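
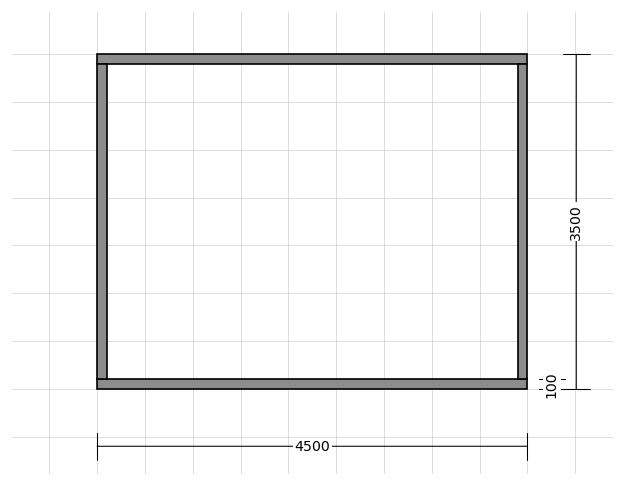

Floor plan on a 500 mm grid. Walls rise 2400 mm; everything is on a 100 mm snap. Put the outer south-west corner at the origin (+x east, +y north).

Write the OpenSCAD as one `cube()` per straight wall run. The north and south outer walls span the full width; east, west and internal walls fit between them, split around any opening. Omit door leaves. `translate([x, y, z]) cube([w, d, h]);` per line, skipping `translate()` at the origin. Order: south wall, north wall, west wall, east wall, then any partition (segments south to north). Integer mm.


cube([4500, 100, 2400]);
translate([0, 3400, 0]) cube([4500, 100, 2400]);
translate([0, 100, 0]) cube([100, 3300, 2400]);
translate([4400, 100, 0]) cube([100, 3300, 2400]);


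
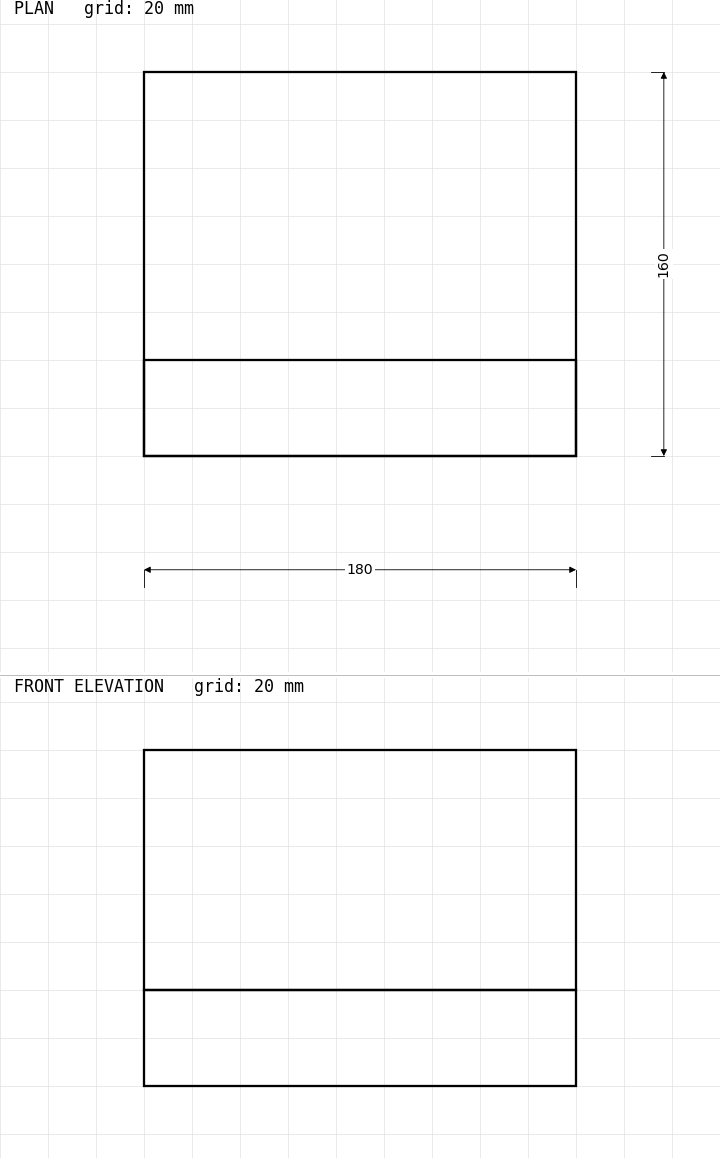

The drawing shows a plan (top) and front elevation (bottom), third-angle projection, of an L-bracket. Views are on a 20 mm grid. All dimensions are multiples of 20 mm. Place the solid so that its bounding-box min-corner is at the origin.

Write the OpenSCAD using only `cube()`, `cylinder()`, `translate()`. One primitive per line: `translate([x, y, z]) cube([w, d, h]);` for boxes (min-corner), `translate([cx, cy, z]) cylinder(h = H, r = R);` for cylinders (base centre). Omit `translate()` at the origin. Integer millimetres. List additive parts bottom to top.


cube([180, 160, 40]);
translate([0, 0, 40]) cube([180, 40, 100]);


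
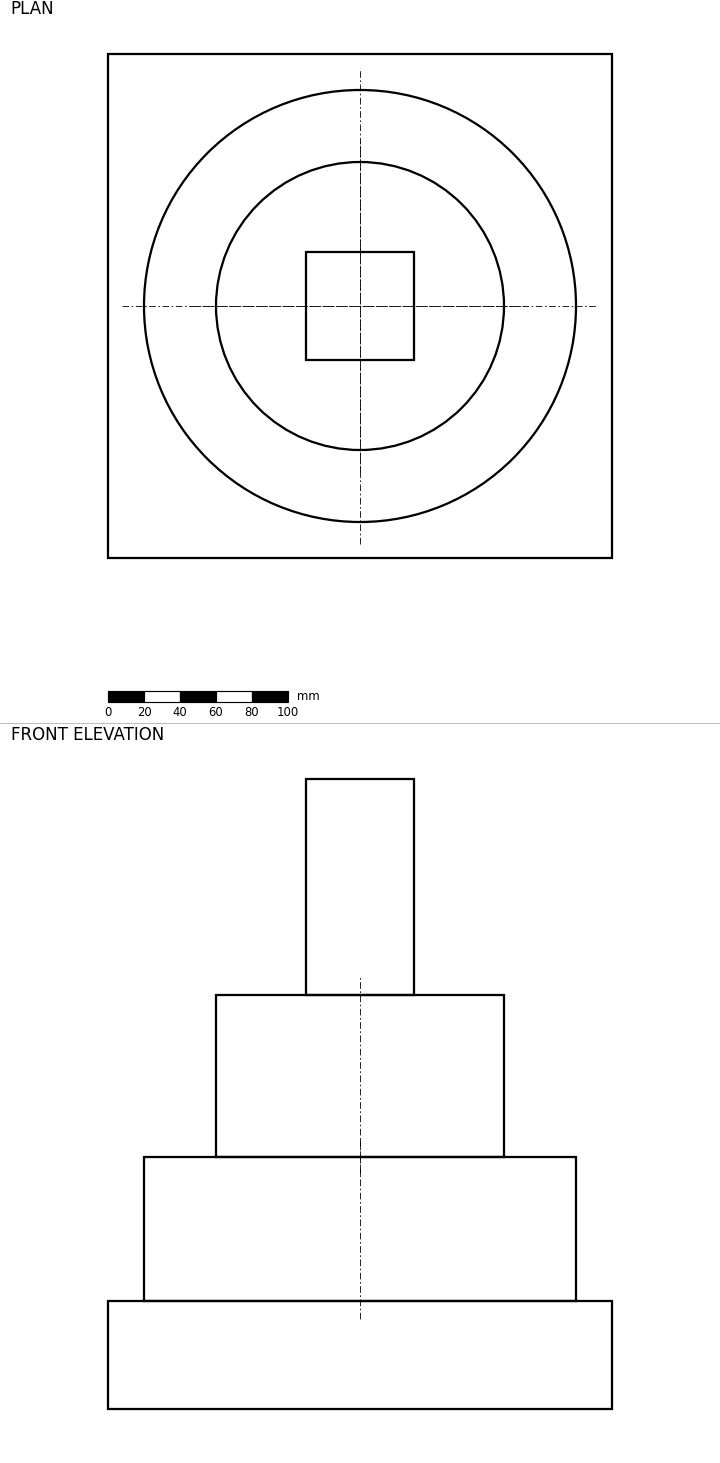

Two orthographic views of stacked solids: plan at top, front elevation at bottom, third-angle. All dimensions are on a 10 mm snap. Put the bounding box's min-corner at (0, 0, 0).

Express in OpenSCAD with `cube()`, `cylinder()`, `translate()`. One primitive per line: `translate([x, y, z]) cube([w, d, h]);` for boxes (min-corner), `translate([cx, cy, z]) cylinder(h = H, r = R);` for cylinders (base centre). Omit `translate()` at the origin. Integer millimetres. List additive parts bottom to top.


cube([280, 280, 60]);
translate([140, 140, 60]) cylinder(h = 80, r = 120);
translate([140, 140, 140]) cylinder(h = 90, r = 80);
translate([110, 110, 230]) cube([60, 60, 120]);


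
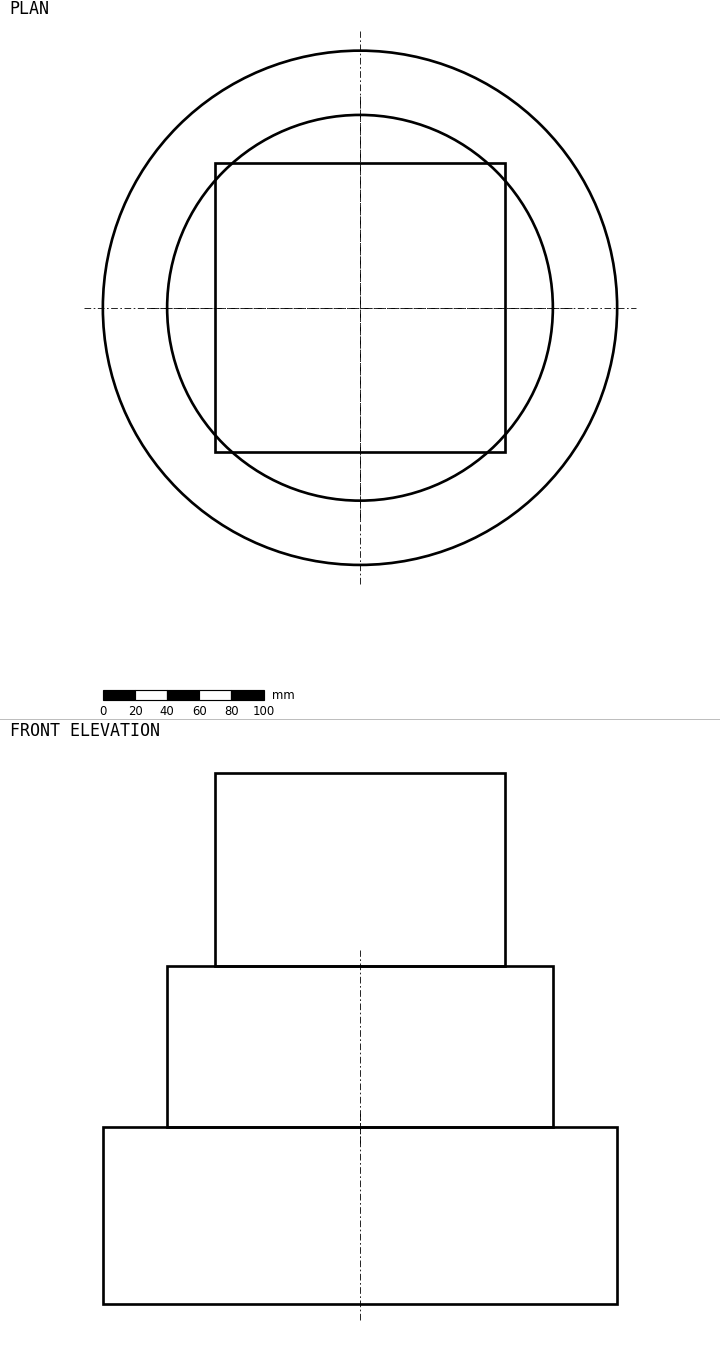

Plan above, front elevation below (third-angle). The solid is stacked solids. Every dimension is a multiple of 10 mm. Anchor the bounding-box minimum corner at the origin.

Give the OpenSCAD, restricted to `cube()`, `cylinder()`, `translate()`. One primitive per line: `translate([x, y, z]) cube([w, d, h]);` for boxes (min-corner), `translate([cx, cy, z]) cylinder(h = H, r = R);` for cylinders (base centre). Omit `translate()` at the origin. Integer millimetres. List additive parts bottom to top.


translate([160, 160, 0]) cylinder(h = 110, r = 160);
translate([160, 160, 110]) cylinder(h = 100, r = 120);
translate([70, 70, 210]) cube([180, 180, 120]);


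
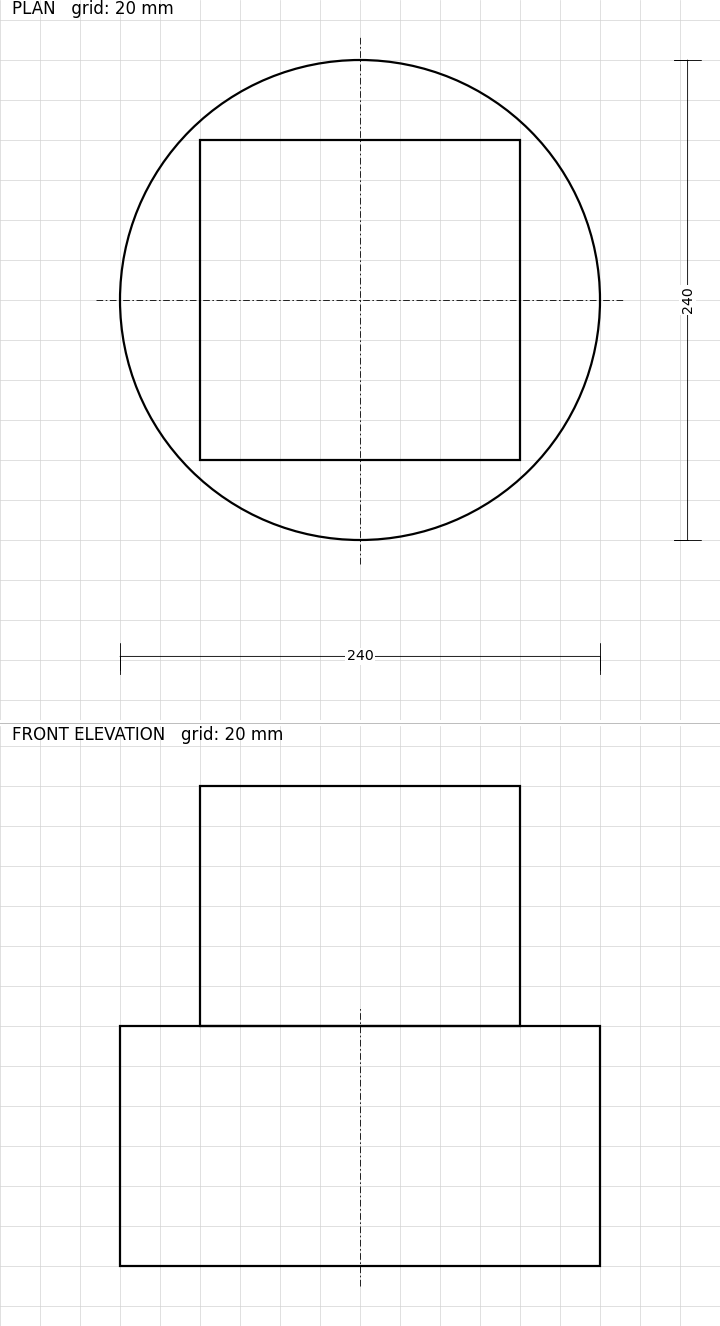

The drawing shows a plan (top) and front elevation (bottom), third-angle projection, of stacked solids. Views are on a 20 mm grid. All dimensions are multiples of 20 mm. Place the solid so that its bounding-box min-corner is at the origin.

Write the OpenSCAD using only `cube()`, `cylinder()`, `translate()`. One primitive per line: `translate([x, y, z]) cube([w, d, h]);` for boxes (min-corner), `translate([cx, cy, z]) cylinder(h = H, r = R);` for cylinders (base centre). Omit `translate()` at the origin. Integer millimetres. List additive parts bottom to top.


translate([120, 120, 0]) cylinder(h = 120, r = 120);
translate([40, 40, 120]) cube([160, 160, 120]);


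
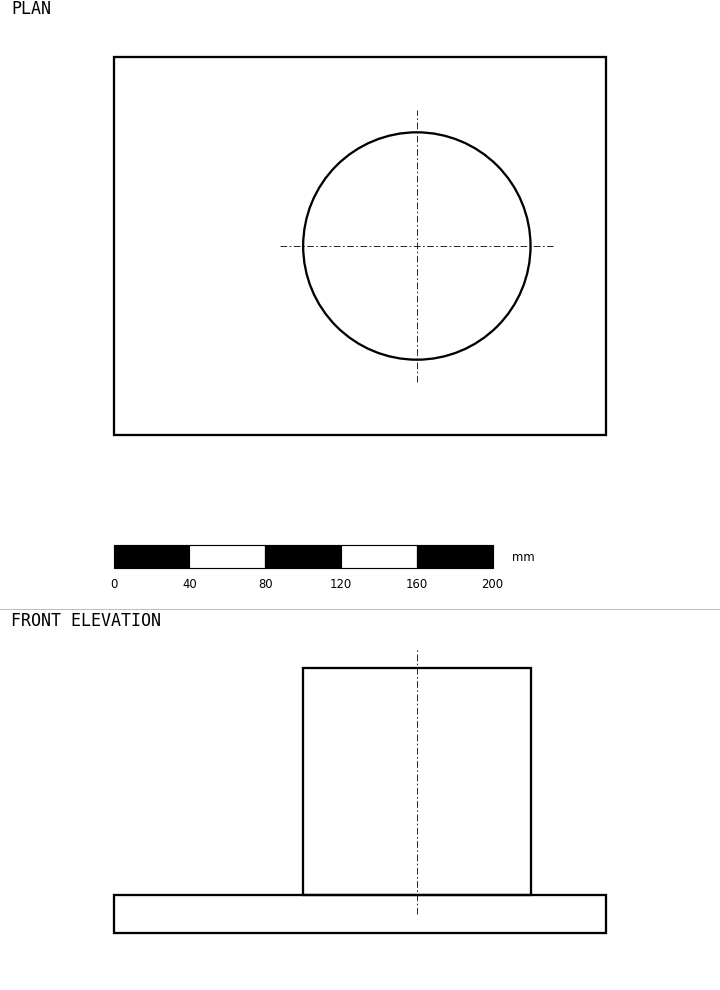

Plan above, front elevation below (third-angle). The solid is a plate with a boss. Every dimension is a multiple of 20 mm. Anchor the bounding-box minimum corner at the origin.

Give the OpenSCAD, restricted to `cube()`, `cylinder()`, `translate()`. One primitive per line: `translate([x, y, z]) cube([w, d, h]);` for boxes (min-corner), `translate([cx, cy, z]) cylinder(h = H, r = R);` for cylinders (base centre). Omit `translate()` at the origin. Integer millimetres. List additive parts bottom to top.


cube([260, 200, 20]);
translate([160, 100, 20]) cylinder(h = 120, r = 60);


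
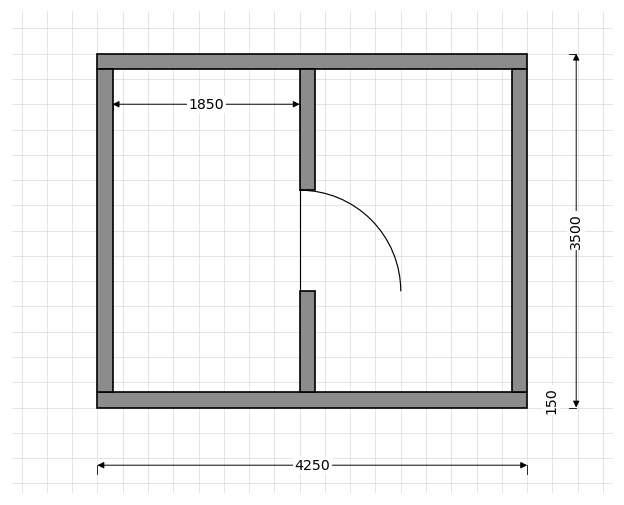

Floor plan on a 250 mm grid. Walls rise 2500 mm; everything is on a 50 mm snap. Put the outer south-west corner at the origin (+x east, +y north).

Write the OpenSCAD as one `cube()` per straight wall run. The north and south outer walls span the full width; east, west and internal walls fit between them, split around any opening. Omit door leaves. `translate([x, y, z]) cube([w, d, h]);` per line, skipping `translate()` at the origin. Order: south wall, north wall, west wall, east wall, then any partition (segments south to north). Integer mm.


cube([4250, 150, 2500]);
translate([0, 3350, 0]) cube([4250, 150, 2500]);
translate([0, 150, 0]) cube([150, 3200, 2500]);
translate([4100, 150, 0]) cube([150, 3200, 2500]);
translate([2000, 150, 0]) cube([150, 1000, 2500]);
translate([2000, 2150, 0]) cube([150, 1200, 2500]);


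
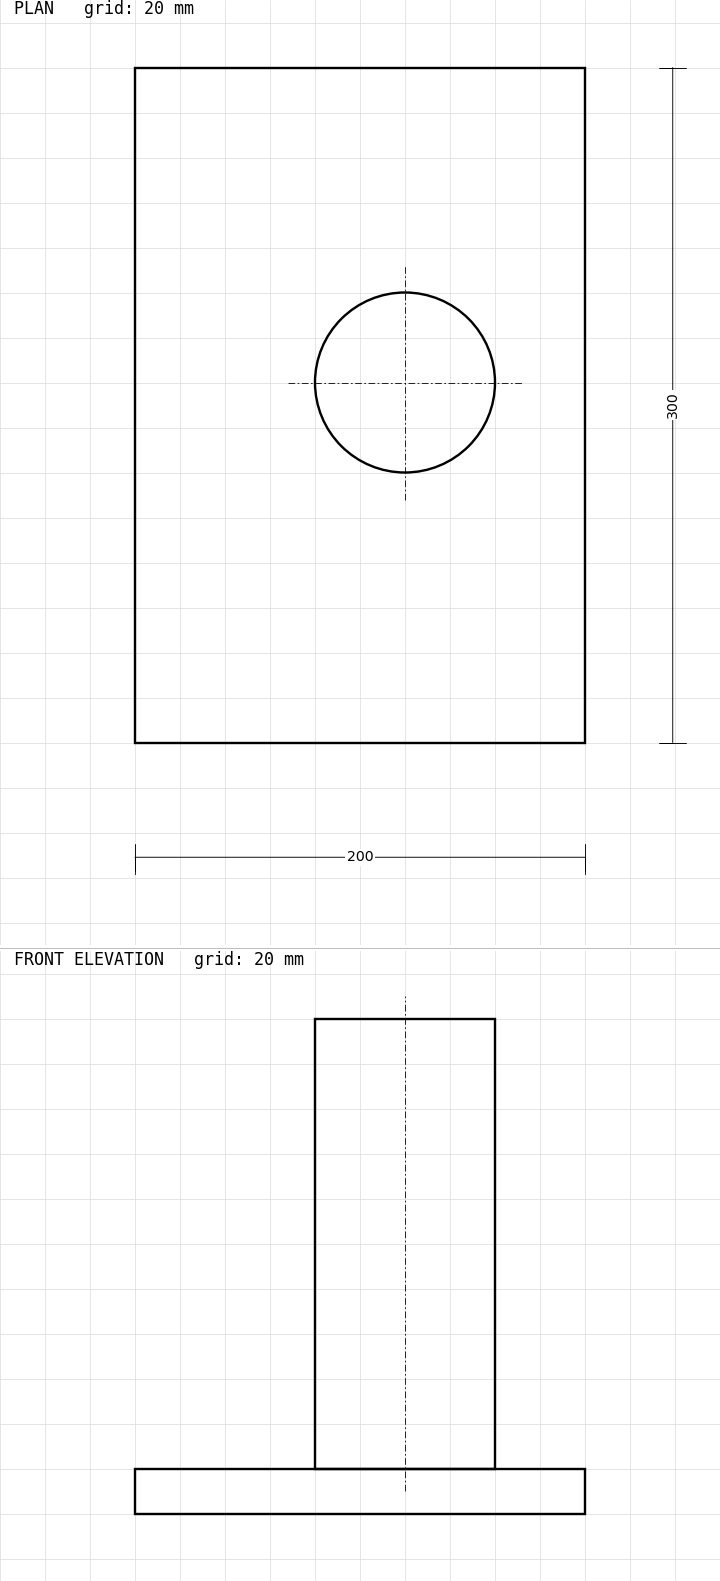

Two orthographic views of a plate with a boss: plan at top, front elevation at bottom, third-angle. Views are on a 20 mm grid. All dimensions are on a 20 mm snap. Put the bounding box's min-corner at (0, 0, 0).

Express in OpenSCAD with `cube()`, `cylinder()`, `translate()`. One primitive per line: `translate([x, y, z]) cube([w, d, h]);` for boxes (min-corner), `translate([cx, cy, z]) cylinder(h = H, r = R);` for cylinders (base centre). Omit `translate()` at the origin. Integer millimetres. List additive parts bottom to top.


cube([200, 300, 20]);
translate([120, 160, 20]) cylinder(h = 200, r = 40);


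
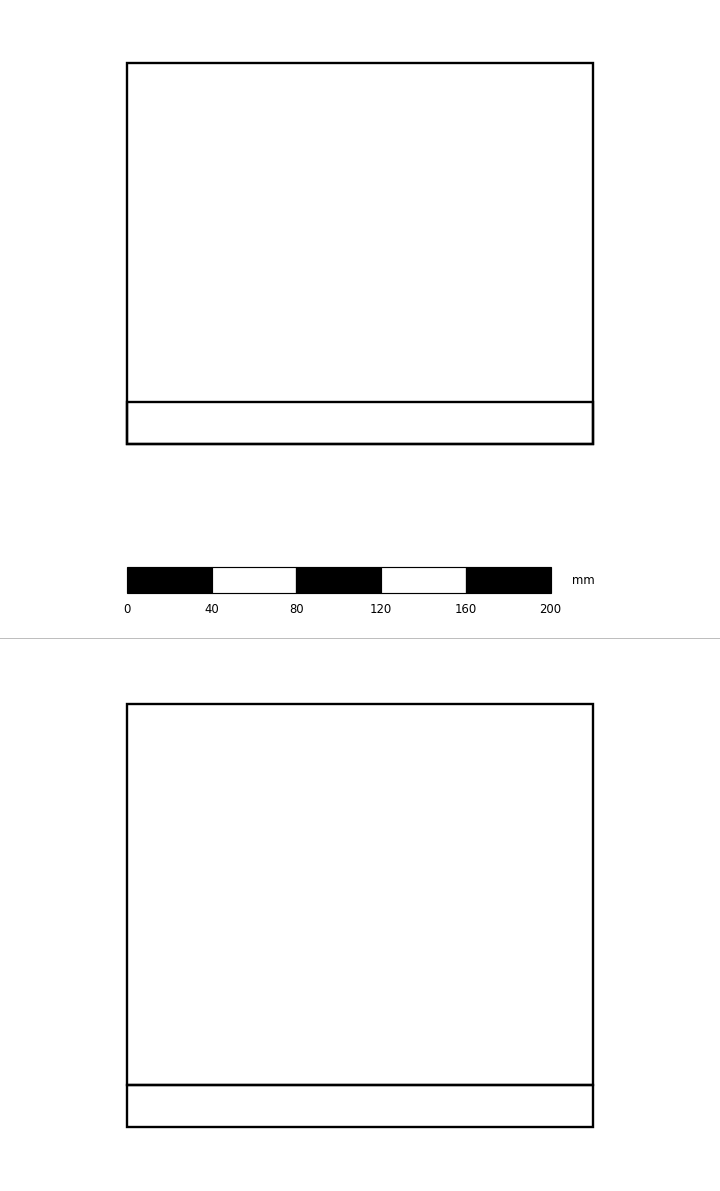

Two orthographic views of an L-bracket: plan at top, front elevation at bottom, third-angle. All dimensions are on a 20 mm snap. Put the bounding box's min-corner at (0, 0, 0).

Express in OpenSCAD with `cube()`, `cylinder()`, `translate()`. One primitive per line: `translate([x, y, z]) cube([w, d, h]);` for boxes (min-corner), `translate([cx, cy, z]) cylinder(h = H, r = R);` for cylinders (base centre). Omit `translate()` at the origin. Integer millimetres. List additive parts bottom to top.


cube([220, 180, 20]);
translate([0, 0, 20]) cube([220, 20, 180]);


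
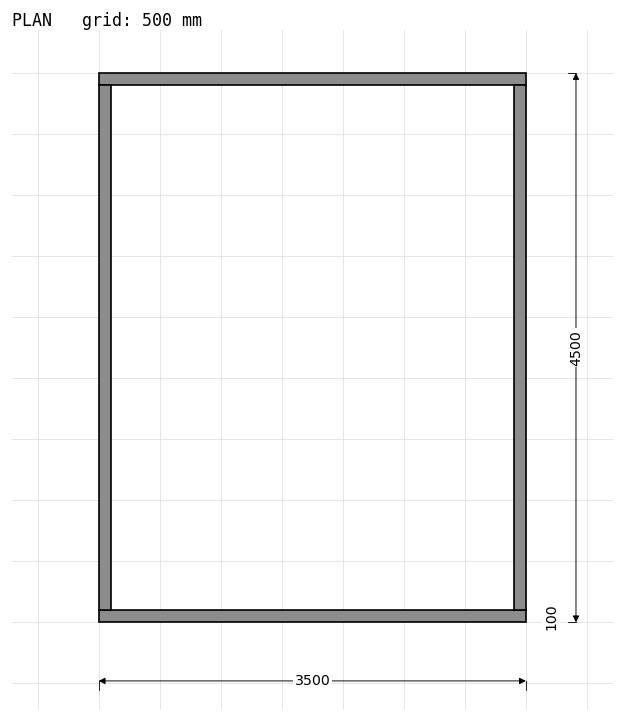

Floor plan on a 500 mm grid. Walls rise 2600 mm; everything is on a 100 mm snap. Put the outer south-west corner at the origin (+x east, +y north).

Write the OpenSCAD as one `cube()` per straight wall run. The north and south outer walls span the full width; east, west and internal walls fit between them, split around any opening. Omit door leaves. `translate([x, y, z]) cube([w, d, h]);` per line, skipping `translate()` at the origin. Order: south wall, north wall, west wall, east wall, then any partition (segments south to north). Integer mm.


cube([3500, 100, 2600]);
translate([0, 4400, 0]) cube([3500, 100, 2600]);
translate([0, 100, 0]) cube([100, 4300, 2600]);
translate([3400, 100, 0]) cube([100, 4300, 2600]);


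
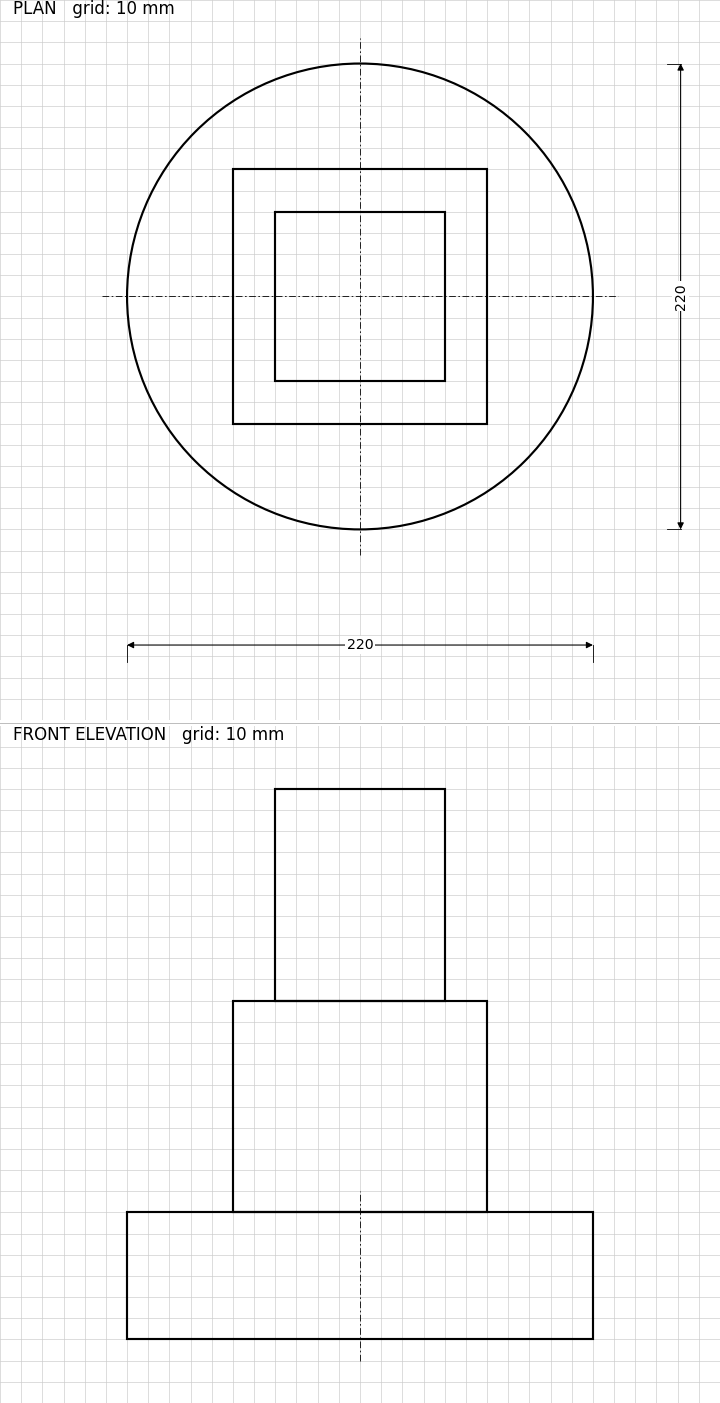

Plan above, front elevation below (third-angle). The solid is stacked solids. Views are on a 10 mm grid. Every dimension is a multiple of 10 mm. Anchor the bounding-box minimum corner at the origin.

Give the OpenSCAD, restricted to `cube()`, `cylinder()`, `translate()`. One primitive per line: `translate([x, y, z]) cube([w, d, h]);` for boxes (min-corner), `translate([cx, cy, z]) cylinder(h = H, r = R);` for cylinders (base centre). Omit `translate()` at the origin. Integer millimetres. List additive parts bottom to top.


translate([110, 110, 0]) cylinder(h = 60, r = 110);
translate([50, 50, 60]) cube([120, 120, 100]);
translate([70, 70, 160]) cube([80, 80, 100]);


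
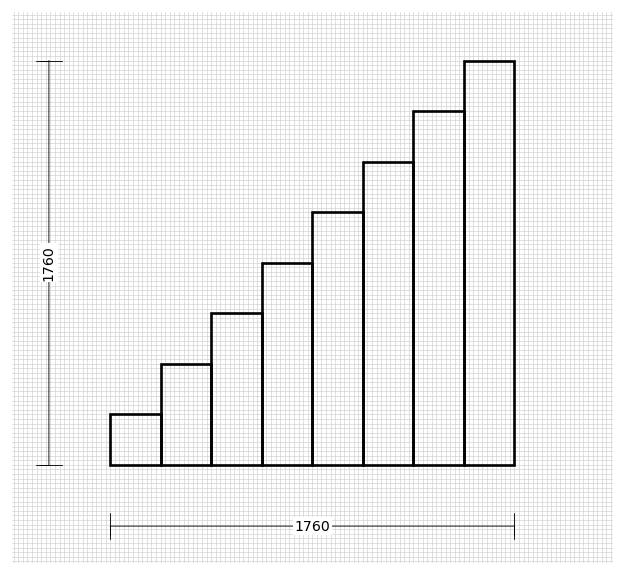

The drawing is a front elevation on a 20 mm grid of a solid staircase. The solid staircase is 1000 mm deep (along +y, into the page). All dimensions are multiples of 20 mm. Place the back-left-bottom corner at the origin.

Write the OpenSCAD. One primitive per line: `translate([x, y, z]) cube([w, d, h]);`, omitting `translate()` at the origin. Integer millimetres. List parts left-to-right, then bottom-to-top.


cube([220, 1000, 220]);
translate([220, 0, 0]) cube([220, 1000, 440]);
translate([440, 0, 0]) cube([220, 1000, 660]);
translate([660, 0, 0]) cube([220, 1000, 880]);
translate([880, 0, 0]) cube([220, 1000, 1100]);
translate([1100, 0, 0]) cube([220, 1000, 1320]);
translate([1320, 0, 0]) cube([220, 1000, 1540]);
translate([1540, 0, 0]) cube([220, 1000, 1760]);


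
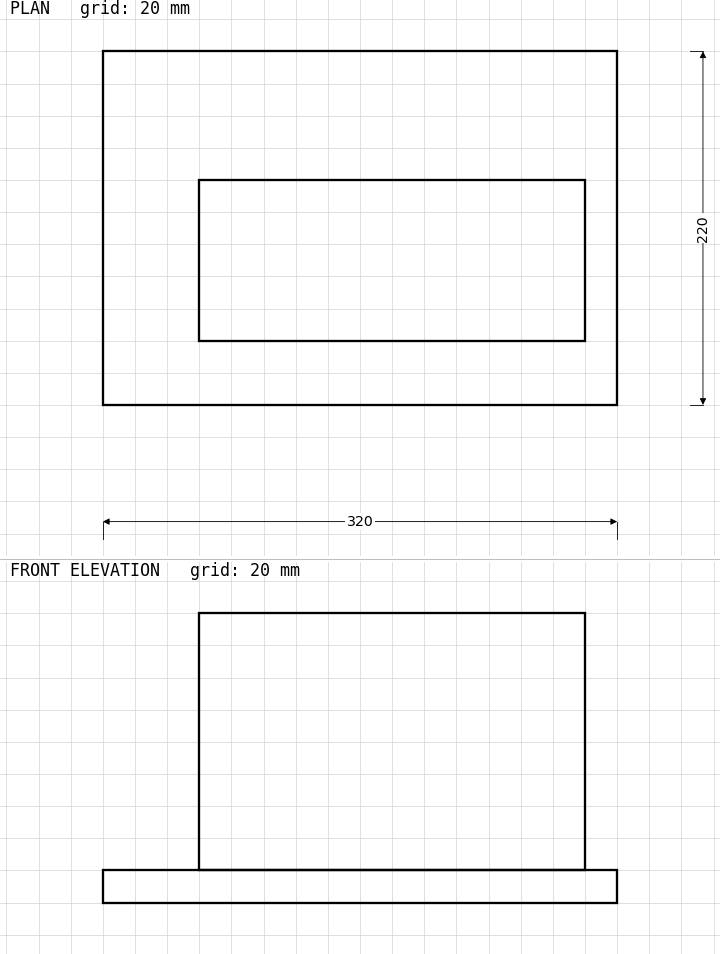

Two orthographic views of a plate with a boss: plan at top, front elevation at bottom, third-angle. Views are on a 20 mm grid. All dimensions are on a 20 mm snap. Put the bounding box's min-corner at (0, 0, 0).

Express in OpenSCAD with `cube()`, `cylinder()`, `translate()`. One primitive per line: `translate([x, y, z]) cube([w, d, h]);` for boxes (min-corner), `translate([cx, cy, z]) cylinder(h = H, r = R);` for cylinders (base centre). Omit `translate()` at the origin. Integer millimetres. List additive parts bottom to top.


cube([320, 220, 20]);
translate([60, 40, 20]) cube([240, 100, 160]);


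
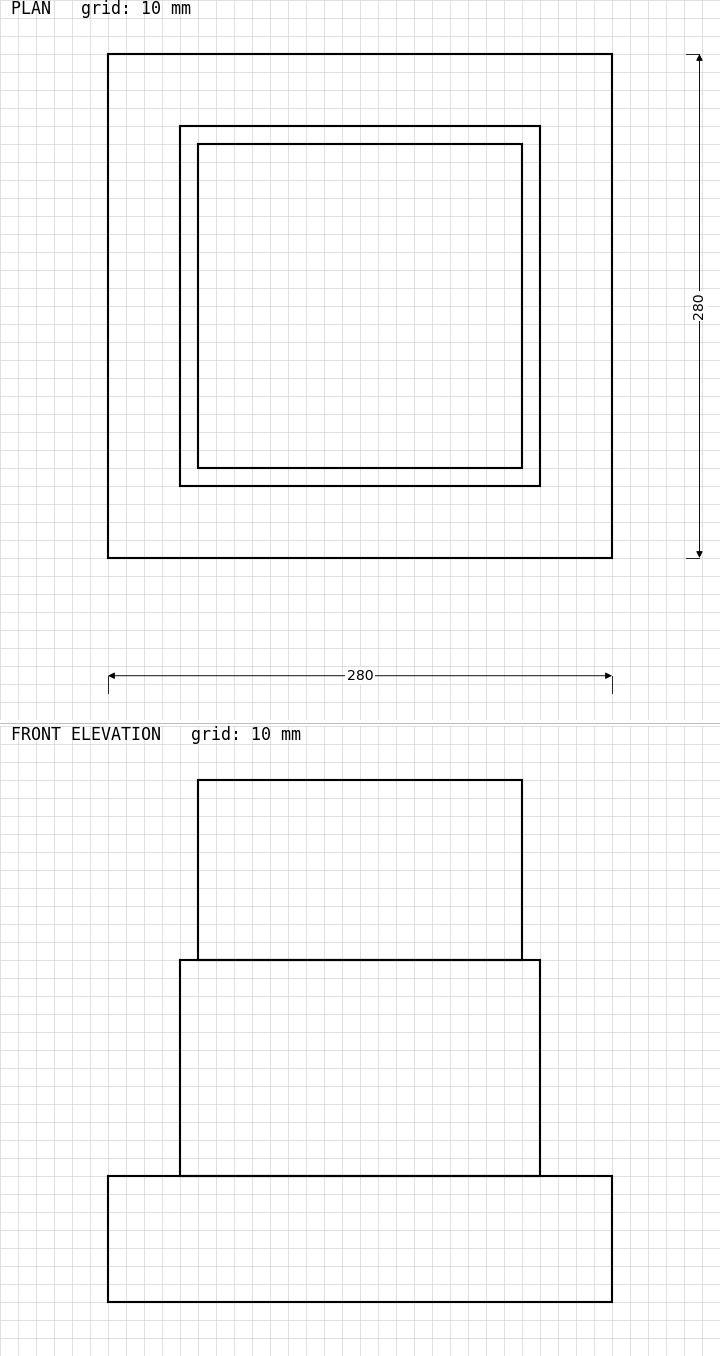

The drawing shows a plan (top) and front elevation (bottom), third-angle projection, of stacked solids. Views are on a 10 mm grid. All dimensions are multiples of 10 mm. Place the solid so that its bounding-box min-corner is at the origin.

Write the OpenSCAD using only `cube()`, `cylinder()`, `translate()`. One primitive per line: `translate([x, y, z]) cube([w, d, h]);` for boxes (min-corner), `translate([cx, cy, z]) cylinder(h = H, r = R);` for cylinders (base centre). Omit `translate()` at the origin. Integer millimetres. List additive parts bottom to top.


cube([280, 280, 70]);
translate([40, 40, 70]) cube([200, 200, 120]);
translate([50, 50, 190]) cube([180, 180, 100]);


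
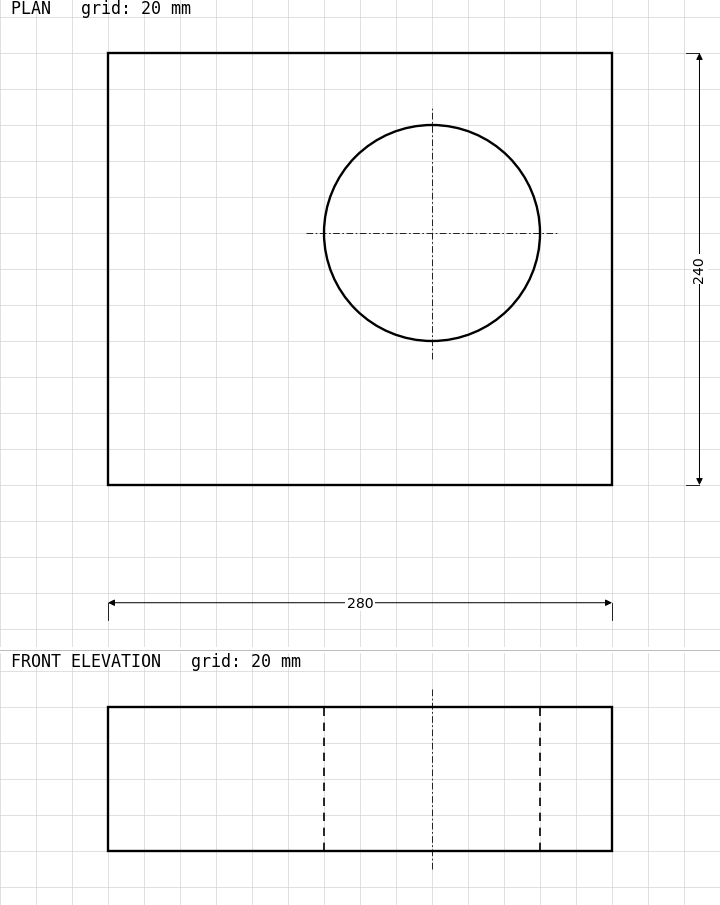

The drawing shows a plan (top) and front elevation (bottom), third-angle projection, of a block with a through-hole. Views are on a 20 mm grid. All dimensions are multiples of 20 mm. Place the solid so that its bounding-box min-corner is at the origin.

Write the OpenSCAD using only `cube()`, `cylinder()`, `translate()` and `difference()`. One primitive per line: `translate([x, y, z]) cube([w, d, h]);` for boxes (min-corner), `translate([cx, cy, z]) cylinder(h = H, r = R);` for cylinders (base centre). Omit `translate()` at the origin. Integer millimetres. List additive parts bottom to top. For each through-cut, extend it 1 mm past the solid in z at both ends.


difference() {
  cube([280, 240, 80]);
  translate([180, 140, -1]) cylinder(h = 82, r = 60);
}


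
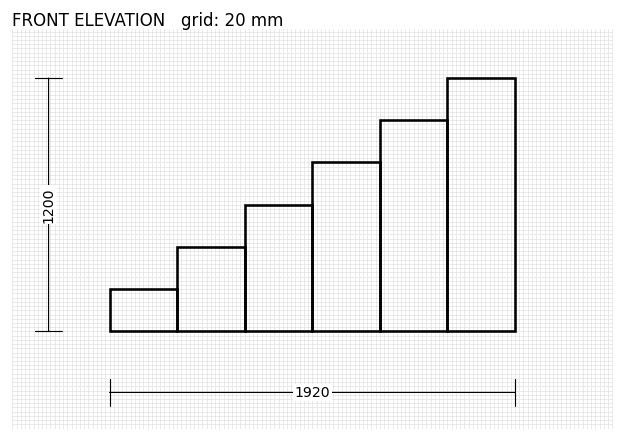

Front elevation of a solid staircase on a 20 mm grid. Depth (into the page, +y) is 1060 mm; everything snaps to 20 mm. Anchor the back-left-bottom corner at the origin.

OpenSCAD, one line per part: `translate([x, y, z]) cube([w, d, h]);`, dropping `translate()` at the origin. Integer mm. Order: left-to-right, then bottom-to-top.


cube([320, 1060, 200]);
translate([320, 0, 0]) cube([320, 1060, 400]);
translate([640, 0, 0]) cube([320, 1060, 600]);
translate([960, 0, 0]) cube([320, 1060, 800]);
translate([1280, 0, 0]) cube([320, 1060, 1000]);
translate([1600, 0, 0]) cube([320, 1060, 1200]);


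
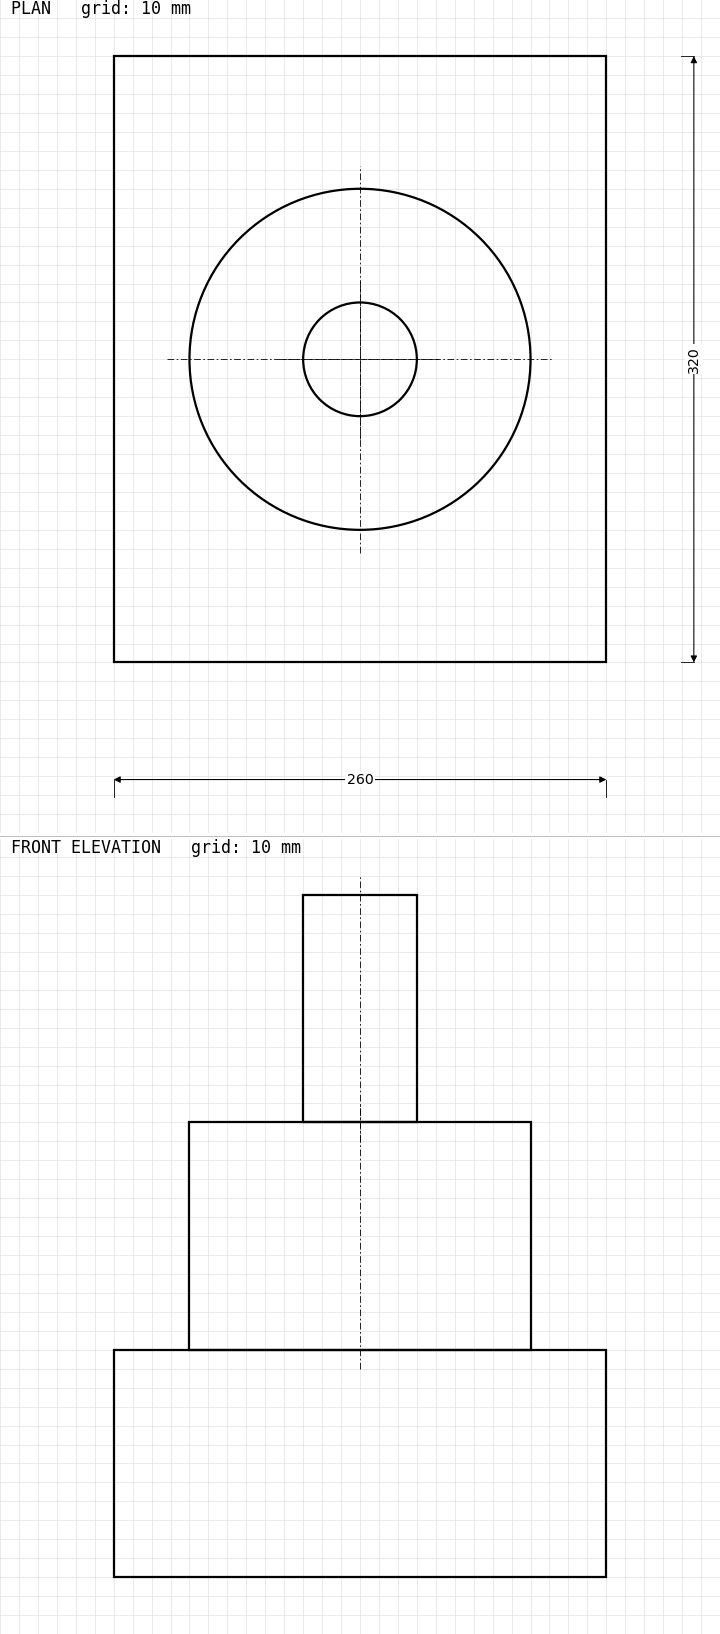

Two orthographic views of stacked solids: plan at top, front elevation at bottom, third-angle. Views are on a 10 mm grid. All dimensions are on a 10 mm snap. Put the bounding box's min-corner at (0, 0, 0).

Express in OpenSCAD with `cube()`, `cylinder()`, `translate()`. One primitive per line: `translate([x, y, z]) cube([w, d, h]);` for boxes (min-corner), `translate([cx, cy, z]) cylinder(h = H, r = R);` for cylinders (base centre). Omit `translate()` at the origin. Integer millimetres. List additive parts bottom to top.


cube([260, 320, 120]);
translate([130, 160, 120]) cylinder(h = 120, r = 90);
translate([130, 160, 240]) cylinder(h = 120, r = 30);


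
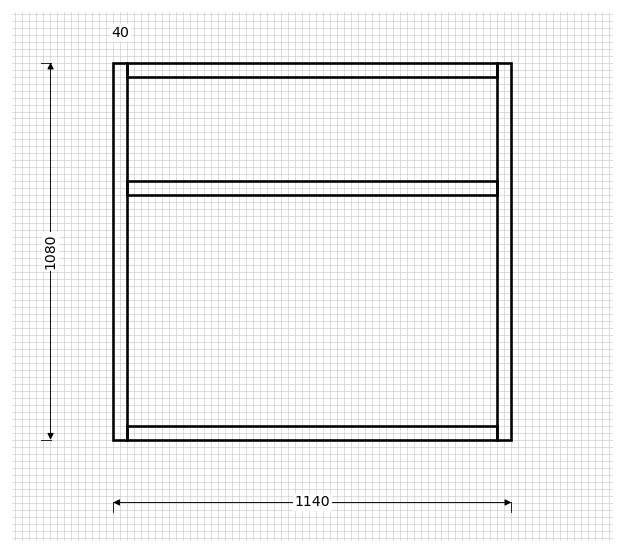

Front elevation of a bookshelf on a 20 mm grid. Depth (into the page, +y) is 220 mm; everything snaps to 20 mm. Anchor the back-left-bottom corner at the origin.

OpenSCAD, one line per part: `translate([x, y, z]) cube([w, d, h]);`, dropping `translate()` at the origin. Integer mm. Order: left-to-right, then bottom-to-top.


cube([40, 220, 1080]);
translate([40, 0, 0]) cube([1060, 220, 40]);
translate([40, 0, 700]) cube([1060, 220, 40]);
translate([40, 0, 1040]) cube([1060, 220, 40]);
translate([1100, 0, 0]) cube([40, 220, 1080]);


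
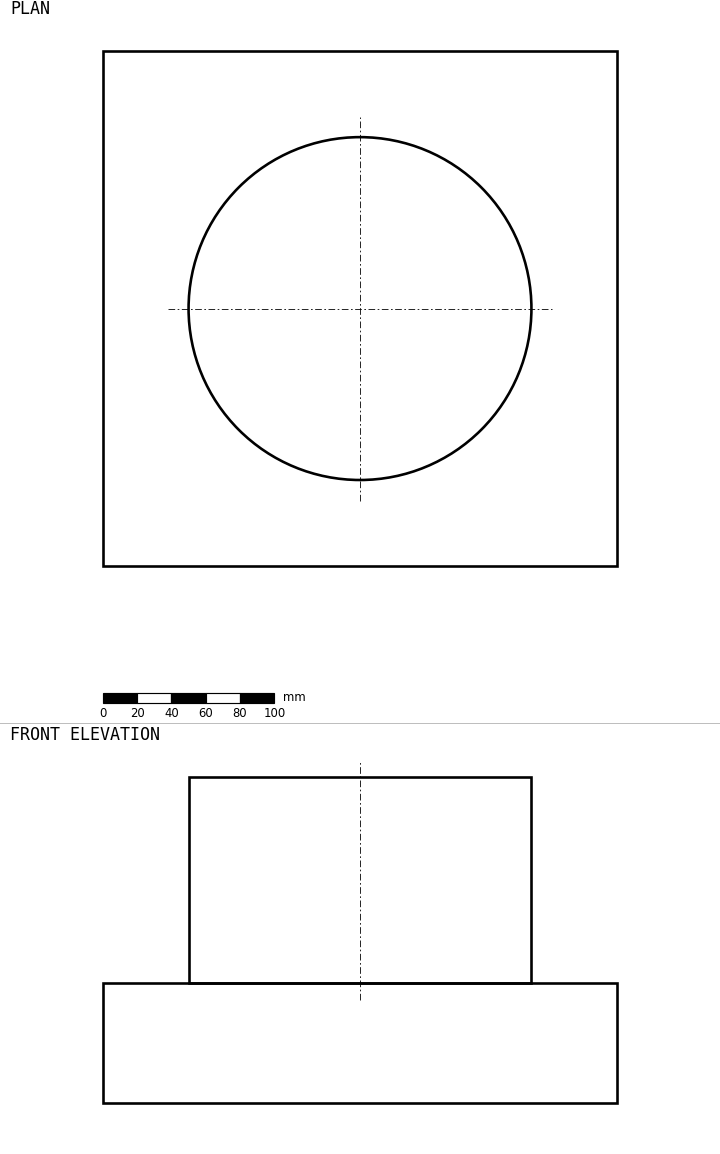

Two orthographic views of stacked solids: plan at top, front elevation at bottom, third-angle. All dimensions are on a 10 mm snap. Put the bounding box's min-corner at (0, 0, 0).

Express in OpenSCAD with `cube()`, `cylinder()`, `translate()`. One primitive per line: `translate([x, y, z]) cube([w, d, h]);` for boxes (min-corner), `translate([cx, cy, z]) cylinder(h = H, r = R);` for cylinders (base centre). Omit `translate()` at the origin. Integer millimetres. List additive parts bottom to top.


cube([300, 300, 70]);
translate([150, 150, 70]) cylinder(h = 120, r = 100);


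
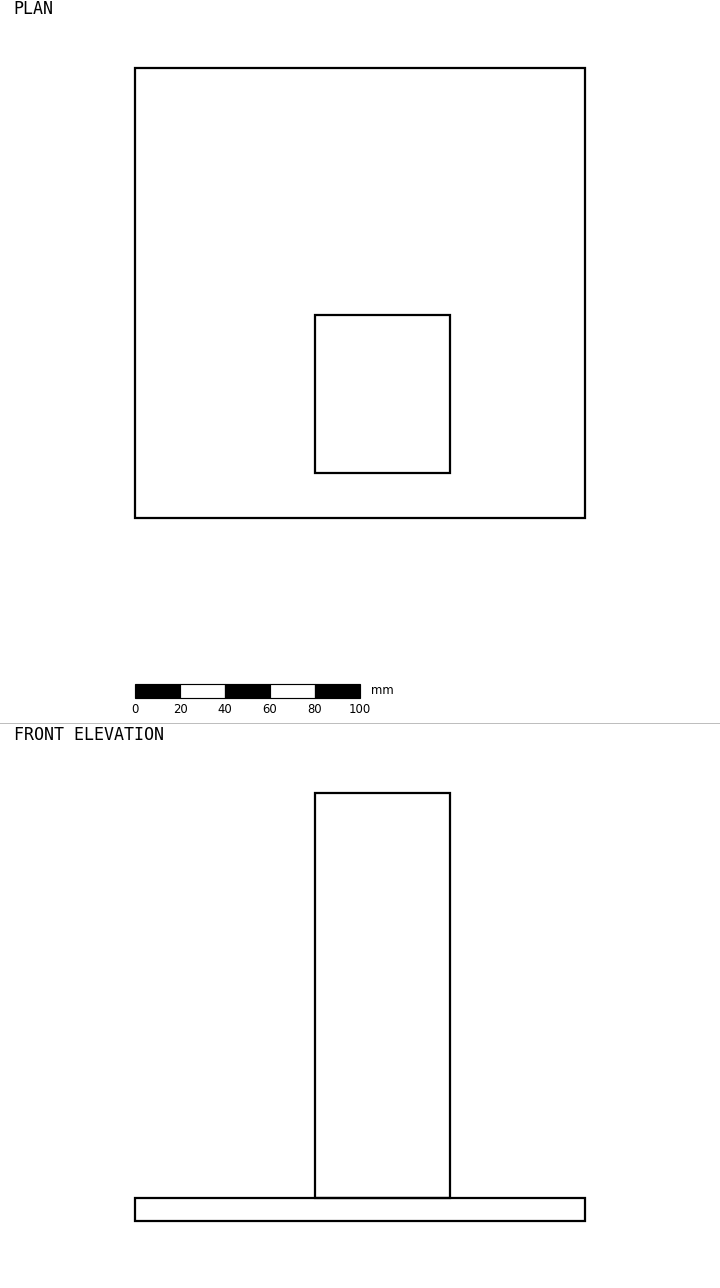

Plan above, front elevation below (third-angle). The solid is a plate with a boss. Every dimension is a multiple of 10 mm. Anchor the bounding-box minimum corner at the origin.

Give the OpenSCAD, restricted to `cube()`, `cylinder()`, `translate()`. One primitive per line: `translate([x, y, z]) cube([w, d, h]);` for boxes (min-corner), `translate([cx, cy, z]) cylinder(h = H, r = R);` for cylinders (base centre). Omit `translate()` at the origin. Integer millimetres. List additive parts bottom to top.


cube([200, 200, 10]);
translate([80, 20, 10]) cube([60, 70, 180]);


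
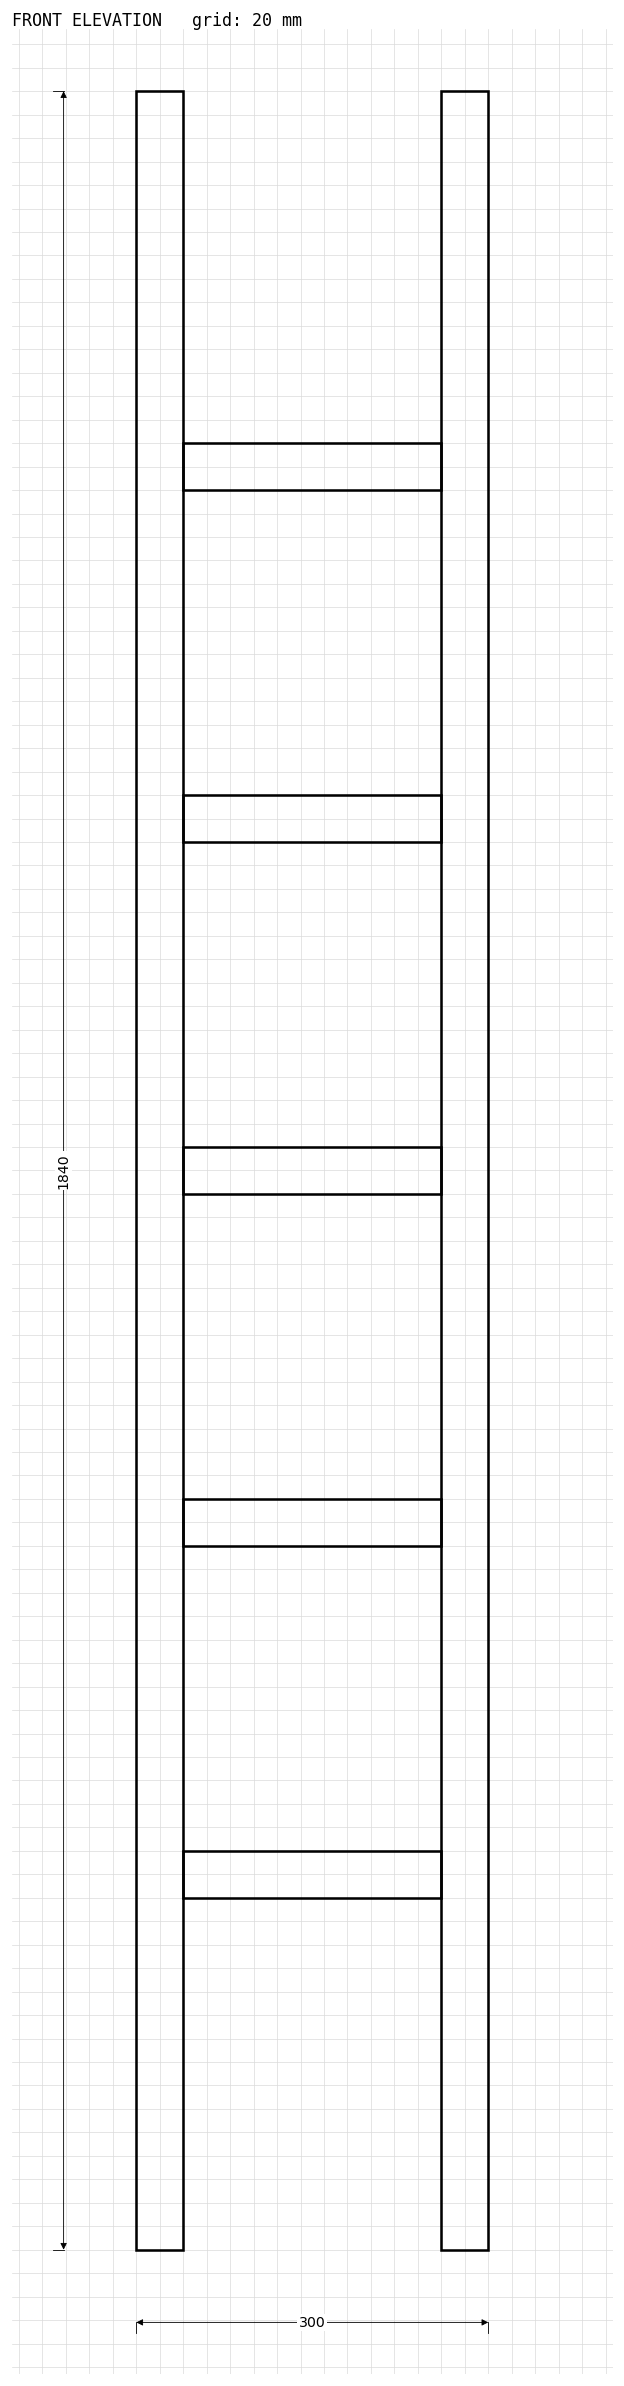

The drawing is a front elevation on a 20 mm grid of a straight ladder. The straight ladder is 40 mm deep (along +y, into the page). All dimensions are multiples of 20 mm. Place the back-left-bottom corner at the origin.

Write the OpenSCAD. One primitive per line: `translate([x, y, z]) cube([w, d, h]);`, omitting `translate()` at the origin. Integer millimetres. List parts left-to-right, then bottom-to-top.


cube([40, 40, 1840]);
translate([40, 0, 300]) cube([220, 40, 40]);
translate([40, 0, 600]) cube([220, 40, 40]);
translate([40, 0, 900]) cube([220, 40, 40]);
translate([40, 0, 1200]) cube([220, 40, 40]);
translate([40, 0, 1500]) cube([220, 40, 40]);
translate([260, 0, 0]) cube([40, 40, 1840]);


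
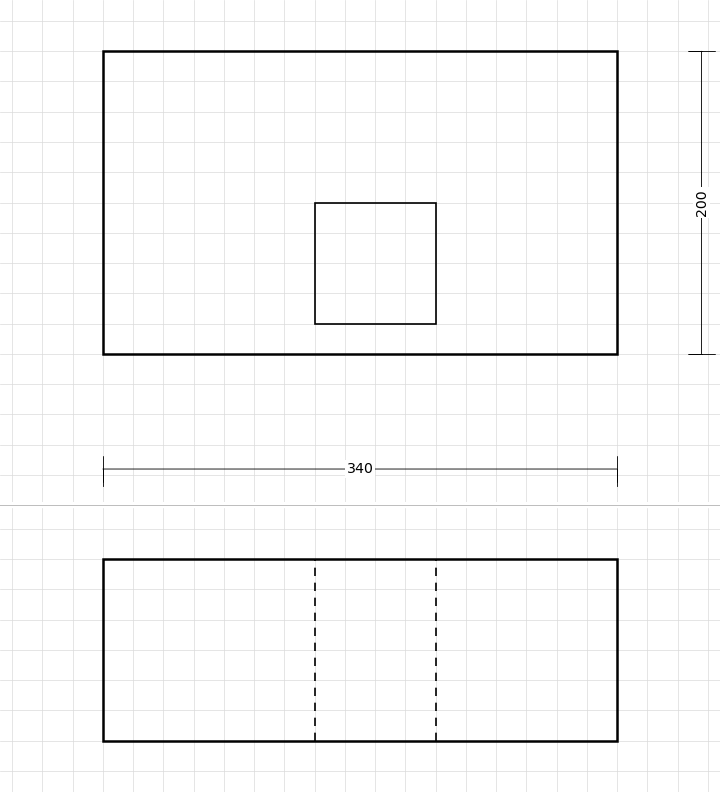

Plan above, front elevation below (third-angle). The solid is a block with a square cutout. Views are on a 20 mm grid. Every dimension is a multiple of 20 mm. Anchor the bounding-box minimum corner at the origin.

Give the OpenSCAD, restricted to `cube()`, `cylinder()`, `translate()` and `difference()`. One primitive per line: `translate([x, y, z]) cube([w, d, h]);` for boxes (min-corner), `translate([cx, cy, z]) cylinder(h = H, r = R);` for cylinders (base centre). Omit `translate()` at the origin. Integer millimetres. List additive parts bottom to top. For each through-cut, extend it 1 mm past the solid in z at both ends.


difference() {
  cube([340, 200, 120]);
  translate([140, 20, -1]) cube([80, 80, 122]);
}


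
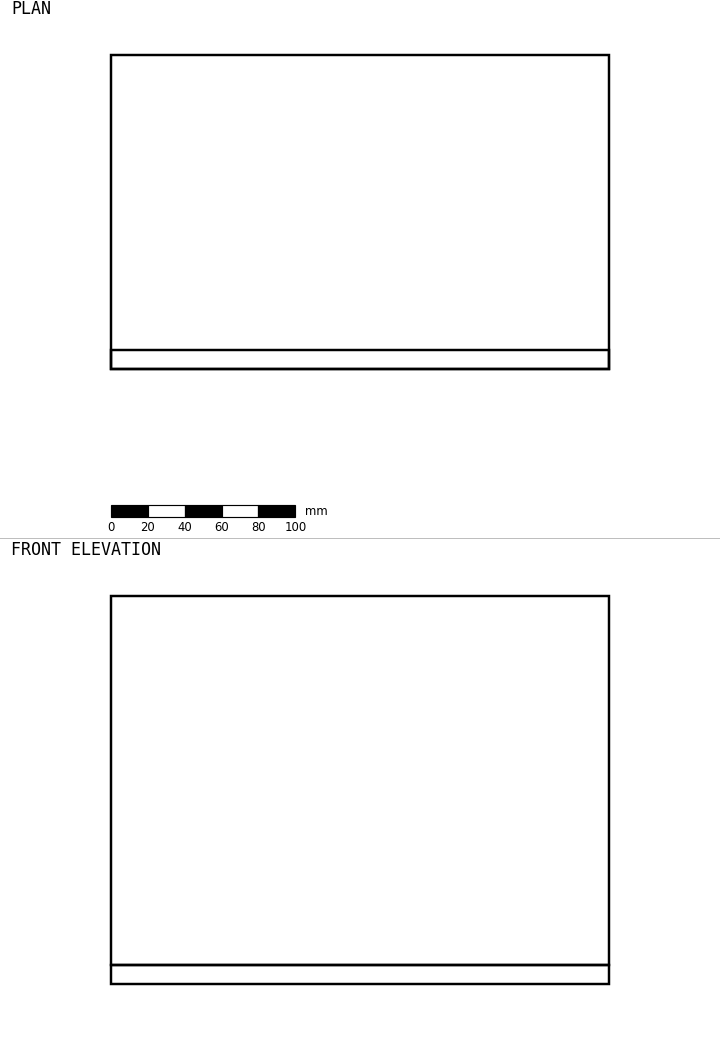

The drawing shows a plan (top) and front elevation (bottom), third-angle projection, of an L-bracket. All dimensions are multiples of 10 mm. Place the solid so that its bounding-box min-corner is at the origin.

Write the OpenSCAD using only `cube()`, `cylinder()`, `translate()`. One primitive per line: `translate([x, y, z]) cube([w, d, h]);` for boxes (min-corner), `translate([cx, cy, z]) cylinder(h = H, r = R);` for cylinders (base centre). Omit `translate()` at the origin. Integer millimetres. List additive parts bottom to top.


cube([270, 170, 10]);
translate([0, 0, 10]) cube([270, 10, 200]);


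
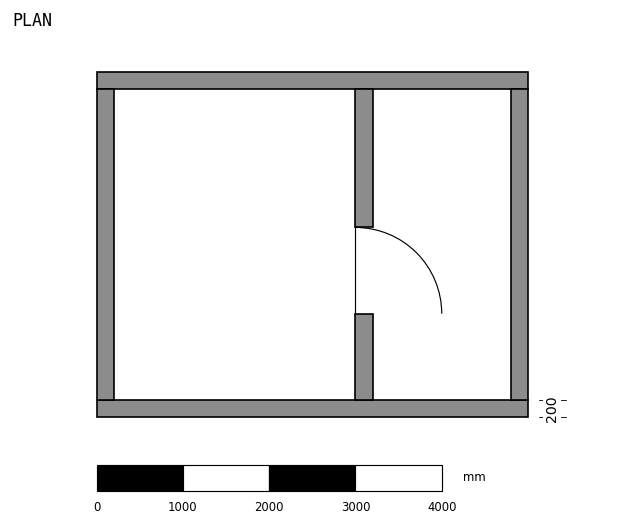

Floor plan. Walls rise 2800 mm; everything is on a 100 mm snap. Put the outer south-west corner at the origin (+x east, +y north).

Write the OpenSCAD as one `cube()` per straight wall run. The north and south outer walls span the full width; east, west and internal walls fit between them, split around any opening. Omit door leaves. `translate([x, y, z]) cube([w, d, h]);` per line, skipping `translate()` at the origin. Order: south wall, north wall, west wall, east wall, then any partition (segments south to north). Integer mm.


cube([5000, 200, 2800]);
translate([0, 3800, 0]) cube([5000, 200, 2800]);
translate([0, 200, 0]) cube([200, 3600, 2800]);
translate([4800, 200, 0]) cube([200, 3600, 2800]);
translate([3000, 200, 0]) cube([200, 1000, 2800]);
translate([3000, 2200, 0]) cube([200, 1600, 2800]);


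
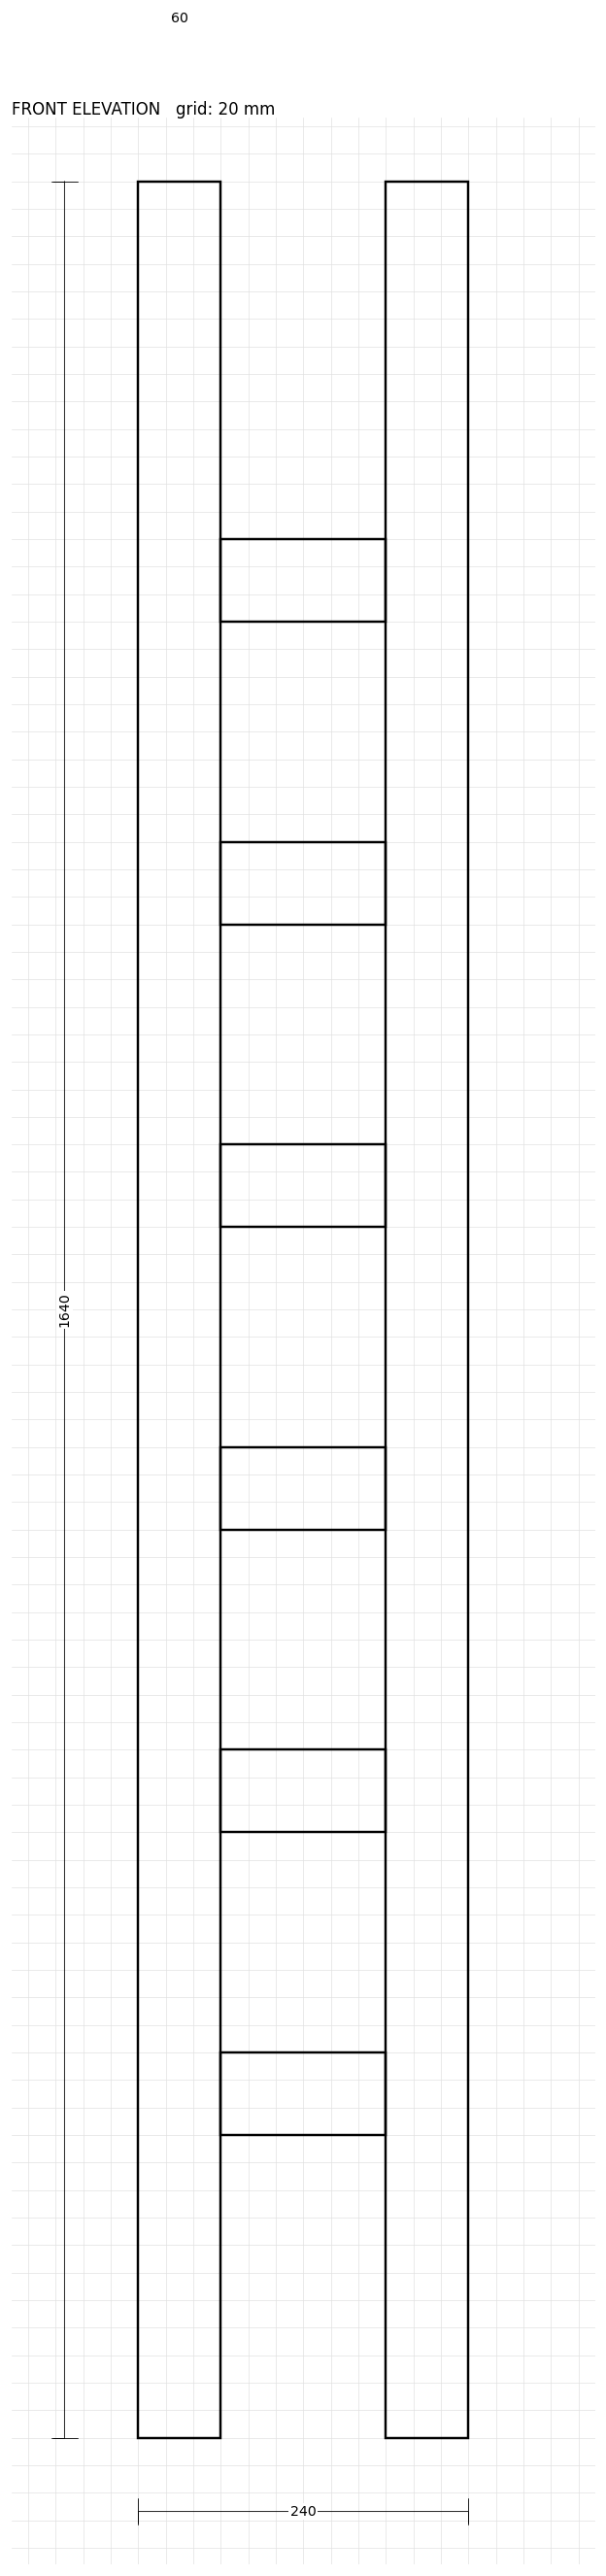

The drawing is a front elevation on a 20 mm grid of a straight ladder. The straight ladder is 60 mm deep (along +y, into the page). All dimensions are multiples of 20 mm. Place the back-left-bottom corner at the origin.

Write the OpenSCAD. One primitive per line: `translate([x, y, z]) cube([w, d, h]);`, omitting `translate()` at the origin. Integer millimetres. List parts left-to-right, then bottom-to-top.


cube([60, 60, 1640]);
translate([60, 0, 220]) cube([120, 60, 60]);
translate([60, 0, 440]) cube([120, 60, 60]);
translate([60, 0, 660]) cube([120, 60, 60]);
translate([60, 0, 880]) cube([120, 60, 60]);
translate([60, 0, 1100]) cube([120, 60, 60]);
translate([60, 0, 1320]) cube([120, 60, 60]);
translate([180, 0, 0]) cube([60, 60, 1640]);


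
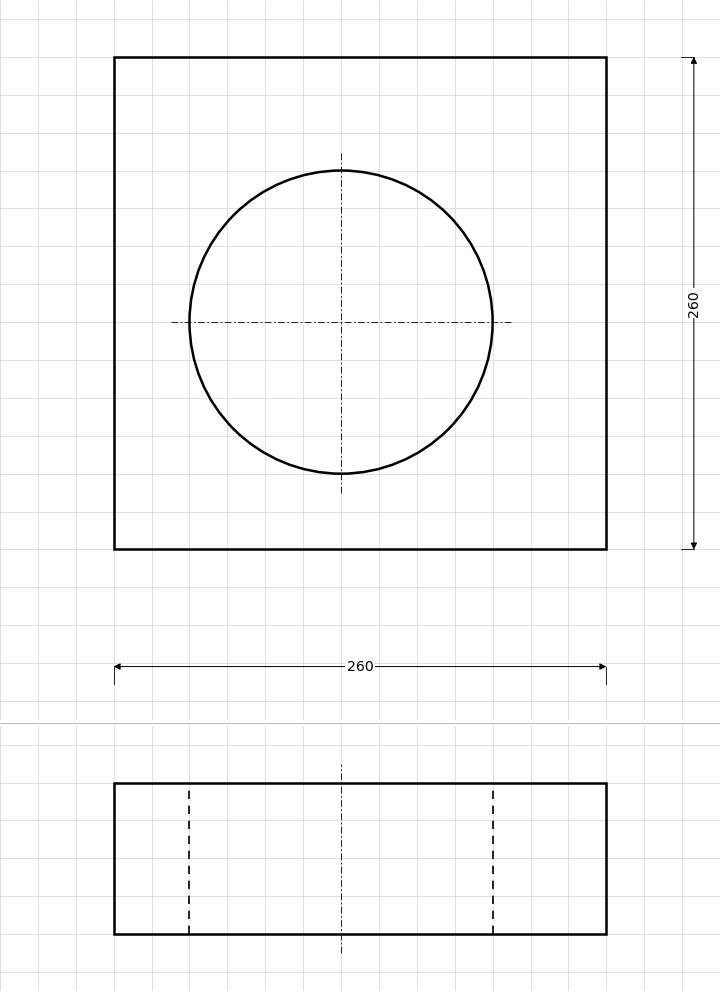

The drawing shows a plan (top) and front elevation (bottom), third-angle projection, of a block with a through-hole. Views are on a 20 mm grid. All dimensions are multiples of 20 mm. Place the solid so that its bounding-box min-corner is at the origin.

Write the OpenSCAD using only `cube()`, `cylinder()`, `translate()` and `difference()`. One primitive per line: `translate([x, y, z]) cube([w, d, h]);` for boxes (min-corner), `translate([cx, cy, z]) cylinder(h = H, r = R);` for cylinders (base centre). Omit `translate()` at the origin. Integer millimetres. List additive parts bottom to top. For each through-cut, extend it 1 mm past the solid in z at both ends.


difference() {
  cube([260, 260, 80]);
  translate([120, 120, -1]) cylinder(h = 82, r = 80);
}


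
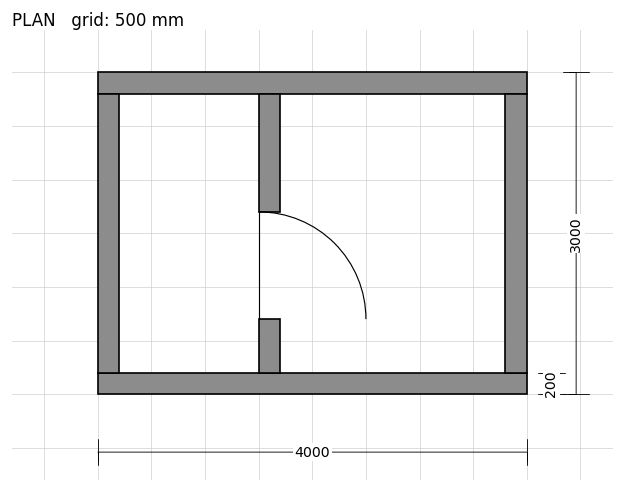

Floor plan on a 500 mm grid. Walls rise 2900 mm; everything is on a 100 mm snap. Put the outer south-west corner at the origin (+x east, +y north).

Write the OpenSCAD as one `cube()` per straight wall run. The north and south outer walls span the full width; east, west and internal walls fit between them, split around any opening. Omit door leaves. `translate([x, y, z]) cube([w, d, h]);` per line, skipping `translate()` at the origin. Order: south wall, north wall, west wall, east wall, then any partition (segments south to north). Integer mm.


cube([4000, 200, 2900]);
translate([0, 2800, 0]) cube([4000, 200, 2900]);
translate([0, 200, 0]) cube([200, 2600, 2900]);
translate([3800, 200, 0]) cube([200, 2600, 2900]);
translate([1500, 200, 0]) cube([200, 500, 2900]);
translate([1500, 1700, 0]) cube([200, 1100, 2900]);


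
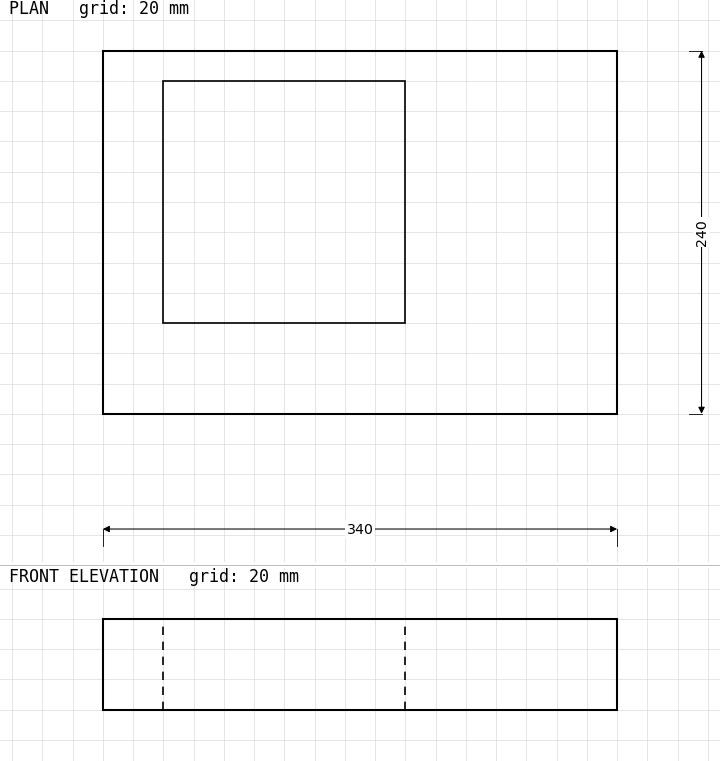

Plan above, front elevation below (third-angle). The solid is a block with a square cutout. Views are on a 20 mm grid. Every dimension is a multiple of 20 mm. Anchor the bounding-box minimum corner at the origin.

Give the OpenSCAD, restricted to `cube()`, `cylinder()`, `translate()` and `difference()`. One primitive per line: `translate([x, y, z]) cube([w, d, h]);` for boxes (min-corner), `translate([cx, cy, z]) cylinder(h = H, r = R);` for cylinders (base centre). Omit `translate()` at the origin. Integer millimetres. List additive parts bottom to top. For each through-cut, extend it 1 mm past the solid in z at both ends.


difference() {
  cube([340, 240, 60]);
  translate([40, 60, -1]) cube([160, 160, 62]);
}


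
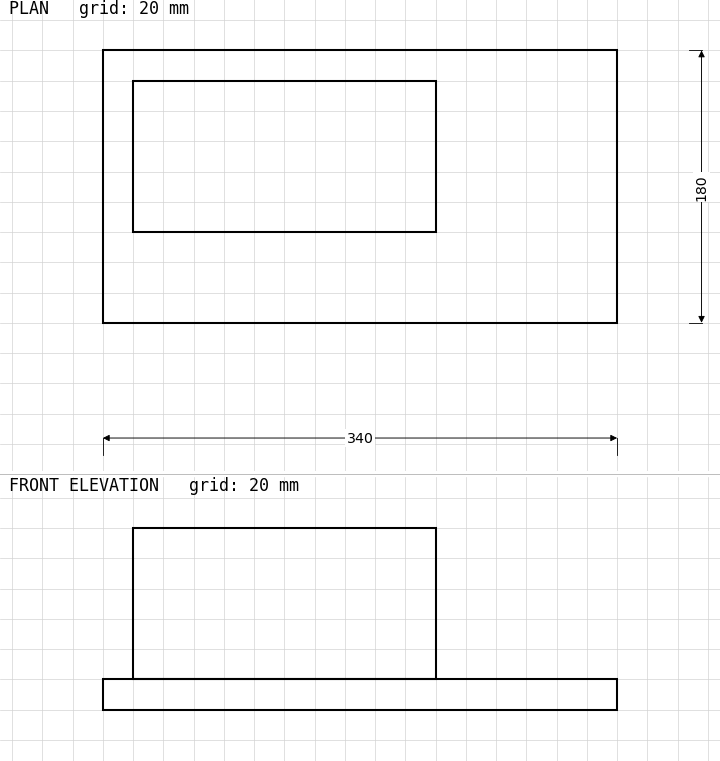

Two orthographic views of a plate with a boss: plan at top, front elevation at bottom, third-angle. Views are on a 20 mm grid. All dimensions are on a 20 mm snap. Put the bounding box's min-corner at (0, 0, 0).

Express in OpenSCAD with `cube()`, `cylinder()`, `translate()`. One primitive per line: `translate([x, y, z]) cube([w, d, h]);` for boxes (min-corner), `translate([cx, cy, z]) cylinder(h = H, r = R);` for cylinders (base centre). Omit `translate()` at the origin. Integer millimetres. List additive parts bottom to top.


cube([340, 180, 20]);
translate([20, 60, 20]) cube([200, 100, 100]);


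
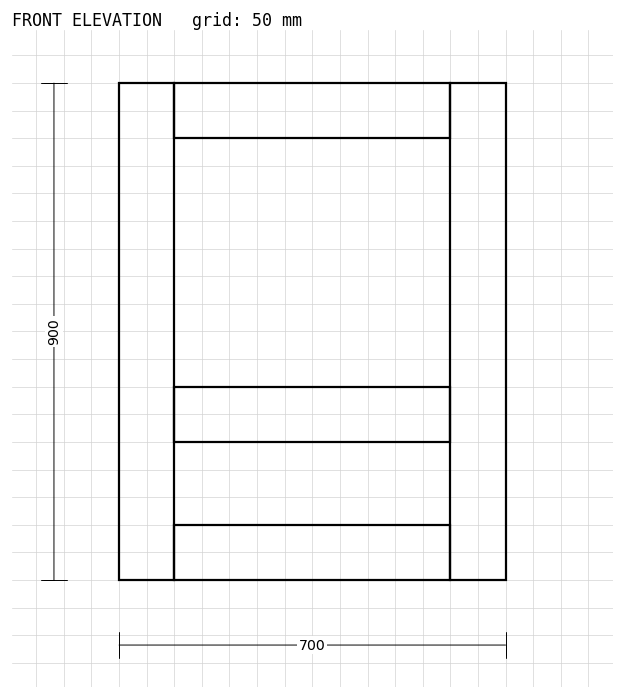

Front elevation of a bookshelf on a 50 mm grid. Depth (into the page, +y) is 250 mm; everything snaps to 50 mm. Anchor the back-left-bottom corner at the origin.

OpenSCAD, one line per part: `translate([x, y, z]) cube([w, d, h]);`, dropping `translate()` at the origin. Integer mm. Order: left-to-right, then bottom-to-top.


cube([100, 250, 900]);
translate([100, 0, 0]) cube([500, 250, 100]);
translate([100, 0, 250]) cube([500, 250, 100]);
translate([100, 0, 800]) cube([500, 250, 100]);
translate([600, 0, 0]) cube([100, 250, 900]);


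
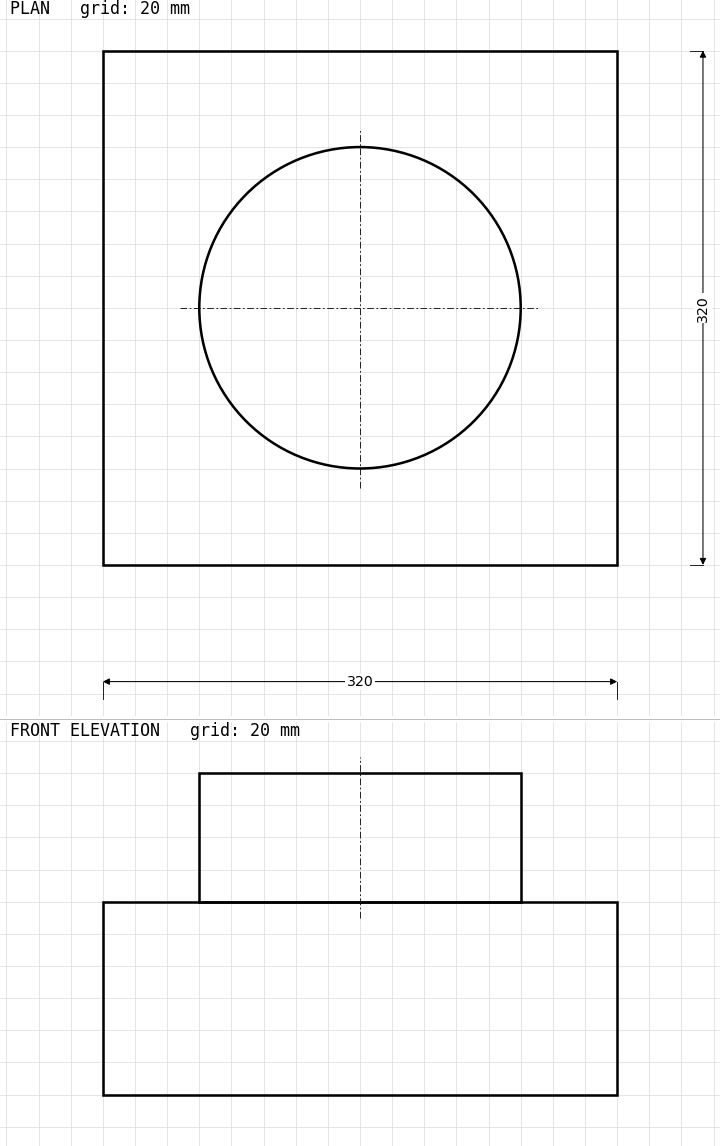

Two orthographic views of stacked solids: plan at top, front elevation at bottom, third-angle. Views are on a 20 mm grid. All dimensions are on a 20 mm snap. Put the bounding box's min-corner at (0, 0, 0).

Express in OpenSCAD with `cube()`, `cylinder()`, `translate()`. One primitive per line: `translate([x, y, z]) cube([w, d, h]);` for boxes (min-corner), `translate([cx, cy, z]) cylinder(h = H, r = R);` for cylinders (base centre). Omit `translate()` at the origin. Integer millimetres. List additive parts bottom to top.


cube([320, 320, 120]);
translate([160, 160, 120]) cylinder(h = 80, r = 100);


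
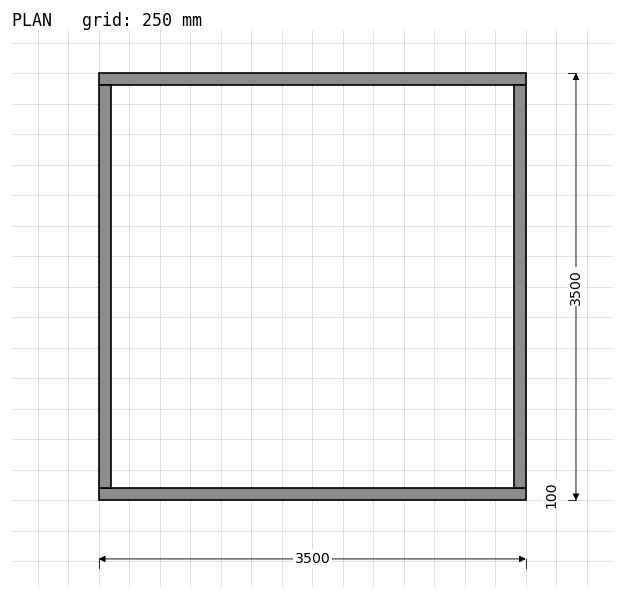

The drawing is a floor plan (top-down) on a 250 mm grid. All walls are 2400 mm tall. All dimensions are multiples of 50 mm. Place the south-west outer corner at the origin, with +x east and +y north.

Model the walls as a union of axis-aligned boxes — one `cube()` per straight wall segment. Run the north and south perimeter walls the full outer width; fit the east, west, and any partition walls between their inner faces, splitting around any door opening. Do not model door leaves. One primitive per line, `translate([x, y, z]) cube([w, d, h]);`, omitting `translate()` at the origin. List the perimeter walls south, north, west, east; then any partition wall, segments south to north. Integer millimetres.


cube([3500, 100, 2400]);
translate([0, 3400, 0]) cube([3500, 100, 2400]);
translate([0, 100, 0]) cube([100, 3300, 2400]);
translate([3400, 100, 0]) cube([100, 3300, 2400]);
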